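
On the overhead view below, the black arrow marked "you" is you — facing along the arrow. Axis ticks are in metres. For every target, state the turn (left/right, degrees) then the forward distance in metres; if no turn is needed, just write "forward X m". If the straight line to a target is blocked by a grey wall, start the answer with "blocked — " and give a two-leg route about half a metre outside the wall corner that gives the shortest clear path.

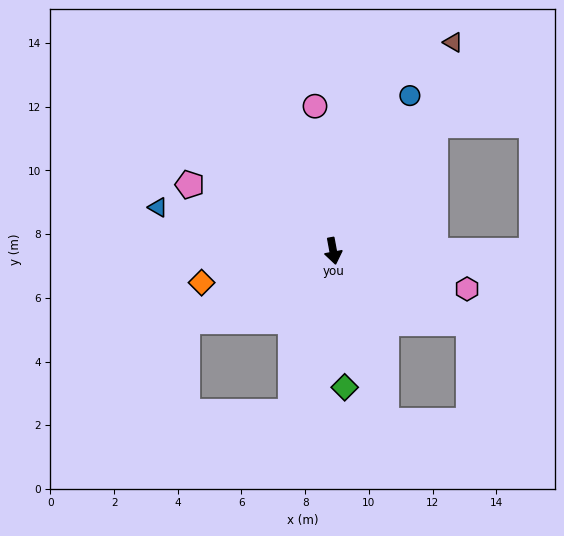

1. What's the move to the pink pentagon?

turn right 125°, forward 5.0 m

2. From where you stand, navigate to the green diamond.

turn right 6°, forward 4.3 m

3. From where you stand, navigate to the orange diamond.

turn right 87°, forward 4.2 m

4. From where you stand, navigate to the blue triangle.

turn right 114°, forward 5.7 m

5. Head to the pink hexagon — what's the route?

turn left 64°, forward 4.4 m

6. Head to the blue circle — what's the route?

turn left 143°, forward 5.4 m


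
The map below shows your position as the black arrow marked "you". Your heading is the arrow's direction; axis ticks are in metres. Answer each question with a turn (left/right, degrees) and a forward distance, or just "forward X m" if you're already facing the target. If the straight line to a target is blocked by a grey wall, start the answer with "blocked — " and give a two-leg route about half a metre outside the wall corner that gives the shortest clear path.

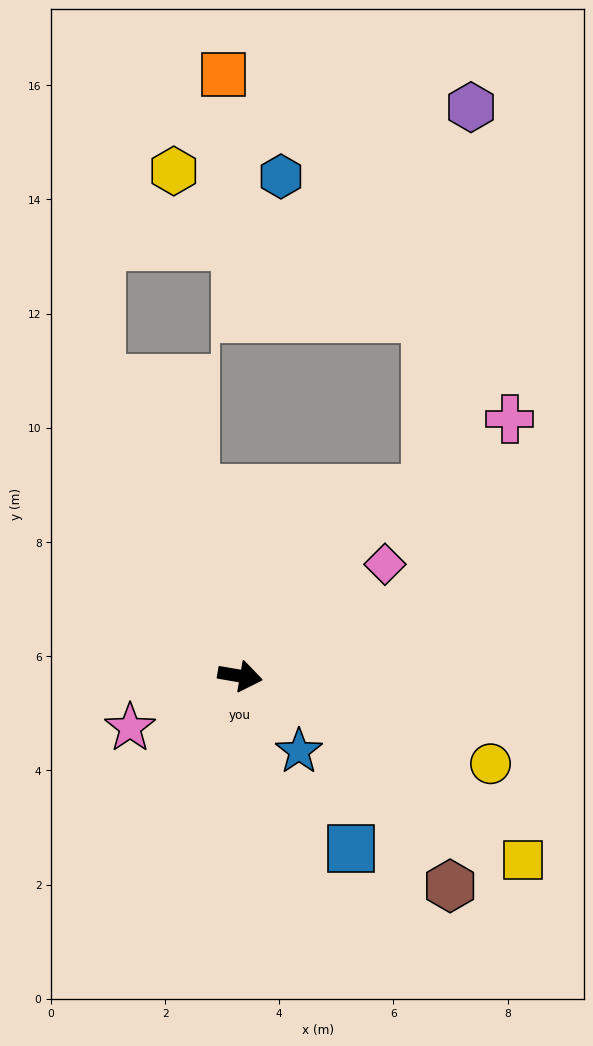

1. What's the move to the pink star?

turn right 145°, forward 2.1 m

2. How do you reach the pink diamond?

turn left 47°, forward 3.2 m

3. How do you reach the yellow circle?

turn right 10°, forward 4.6 m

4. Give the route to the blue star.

turn right 42°, forward 1.7 m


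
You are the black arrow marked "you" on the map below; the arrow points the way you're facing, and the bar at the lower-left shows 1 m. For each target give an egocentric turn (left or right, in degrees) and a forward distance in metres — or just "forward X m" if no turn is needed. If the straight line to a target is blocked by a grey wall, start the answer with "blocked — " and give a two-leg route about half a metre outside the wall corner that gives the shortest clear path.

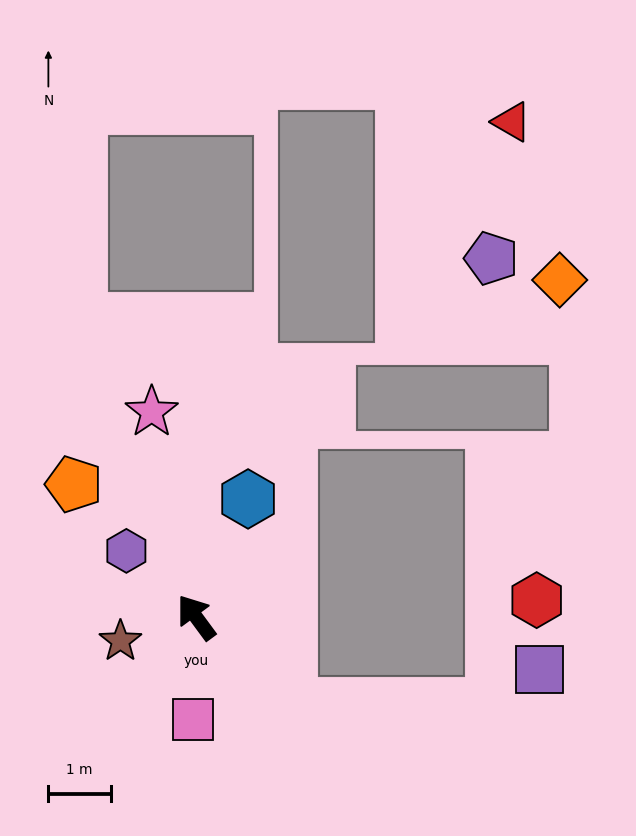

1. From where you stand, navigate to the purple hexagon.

turn left 10°, forward 1.5 m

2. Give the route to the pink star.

turn right 24°, forward 3.4 m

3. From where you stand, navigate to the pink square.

turn left 142°, forward 1.6 m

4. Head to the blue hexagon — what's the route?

turn right 60°, forward 2.1 m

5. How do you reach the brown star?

turn left 71°, forward 1.3 m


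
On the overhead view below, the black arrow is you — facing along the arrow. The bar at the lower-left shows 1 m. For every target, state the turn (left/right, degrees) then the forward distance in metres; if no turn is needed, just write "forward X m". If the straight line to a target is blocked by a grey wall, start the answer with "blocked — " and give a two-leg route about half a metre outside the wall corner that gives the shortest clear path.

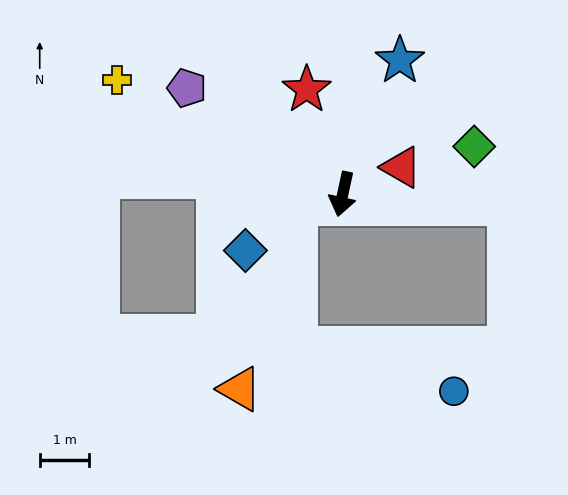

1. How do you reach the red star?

turn right 149°, forward 2.2 m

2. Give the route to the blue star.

turn left 169°, forward 2.9 m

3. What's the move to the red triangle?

turn left 127°, forward 1.3 m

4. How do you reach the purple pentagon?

turn right 112°, forward 3.8 m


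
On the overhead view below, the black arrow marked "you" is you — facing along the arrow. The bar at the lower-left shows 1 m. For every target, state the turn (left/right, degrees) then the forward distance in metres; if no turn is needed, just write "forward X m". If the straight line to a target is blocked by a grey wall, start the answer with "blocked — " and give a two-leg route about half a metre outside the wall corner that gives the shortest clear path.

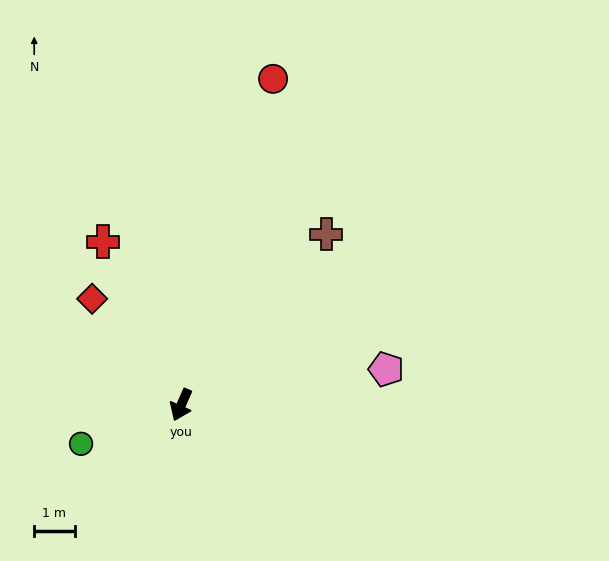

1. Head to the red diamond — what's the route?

turn right 116°, forward 3.4 m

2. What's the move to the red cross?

turn right 131°, forward 4.5 m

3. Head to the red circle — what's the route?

turn right 172°, forward 8.4 m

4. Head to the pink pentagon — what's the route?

turn left 123°, forward 5.2 m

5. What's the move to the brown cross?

turn left 163°, forward 5.6 m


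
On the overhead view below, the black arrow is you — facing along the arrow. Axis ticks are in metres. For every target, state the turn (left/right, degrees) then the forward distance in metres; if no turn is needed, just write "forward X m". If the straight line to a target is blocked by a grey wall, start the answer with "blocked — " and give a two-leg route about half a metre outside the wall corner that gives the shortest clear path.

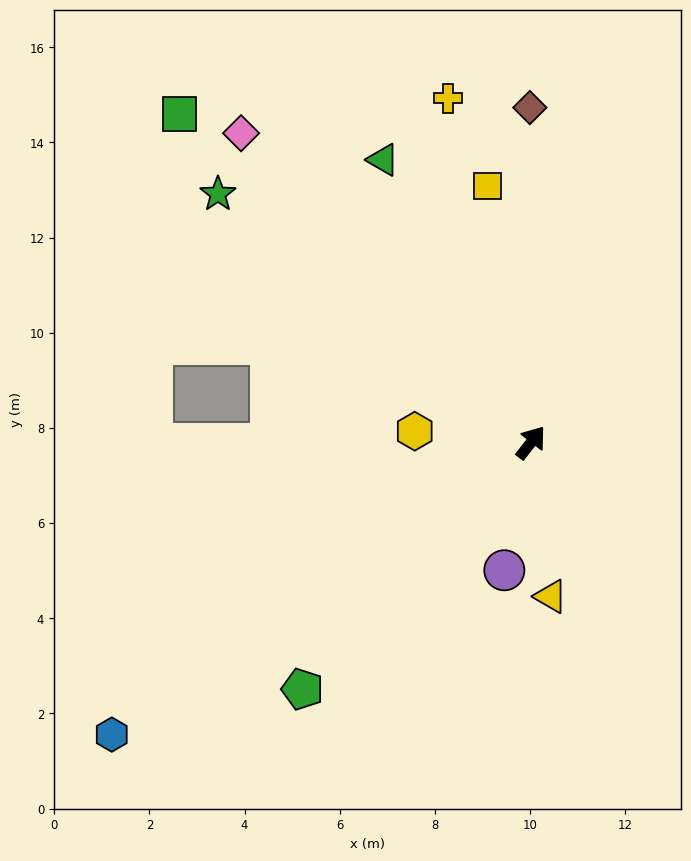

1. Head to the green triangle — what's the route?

turn left 65°, forward 6.7 m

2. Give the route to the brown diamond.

turn left 38°, forward 7.0 m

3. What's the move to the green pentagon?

turn left 175°, forward 7.1 m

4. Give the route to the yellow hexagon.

turn left 122°, forward 2.5 m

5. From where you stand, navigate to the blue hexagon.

turn left 163°, forward 10.7 m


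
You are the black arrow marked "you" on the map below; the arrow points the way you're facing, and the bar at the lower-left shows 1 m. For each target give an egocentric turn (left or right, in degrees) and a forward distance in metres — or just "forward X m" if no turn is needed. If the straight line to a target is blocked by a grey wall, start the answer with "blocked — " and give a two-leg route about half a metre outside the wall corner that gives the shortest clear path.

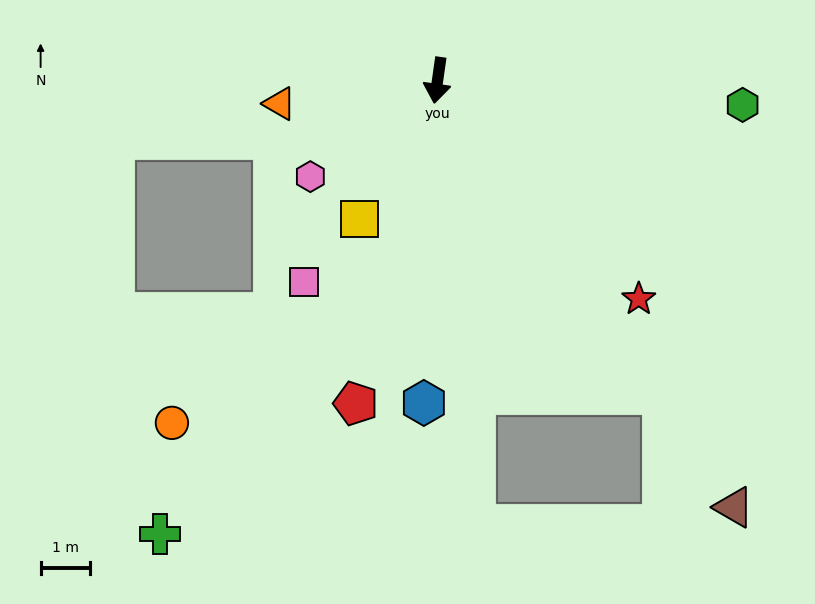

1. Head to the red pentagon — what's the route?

turn right 6°, forward 6.8 m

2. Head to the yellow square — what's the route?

turn right 21°, forward 3.2 m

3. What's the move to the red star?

turn left 51°, forward 6.1 m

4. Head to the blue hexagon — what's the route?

turn left 6°, forward 6.6 m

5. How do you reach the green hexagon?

turn left 94°, forward 6.2 m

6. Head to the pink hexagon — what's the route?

turn right 45°, forward 3.3 m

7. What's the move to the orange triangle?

turn right 74°, forward 3.3 m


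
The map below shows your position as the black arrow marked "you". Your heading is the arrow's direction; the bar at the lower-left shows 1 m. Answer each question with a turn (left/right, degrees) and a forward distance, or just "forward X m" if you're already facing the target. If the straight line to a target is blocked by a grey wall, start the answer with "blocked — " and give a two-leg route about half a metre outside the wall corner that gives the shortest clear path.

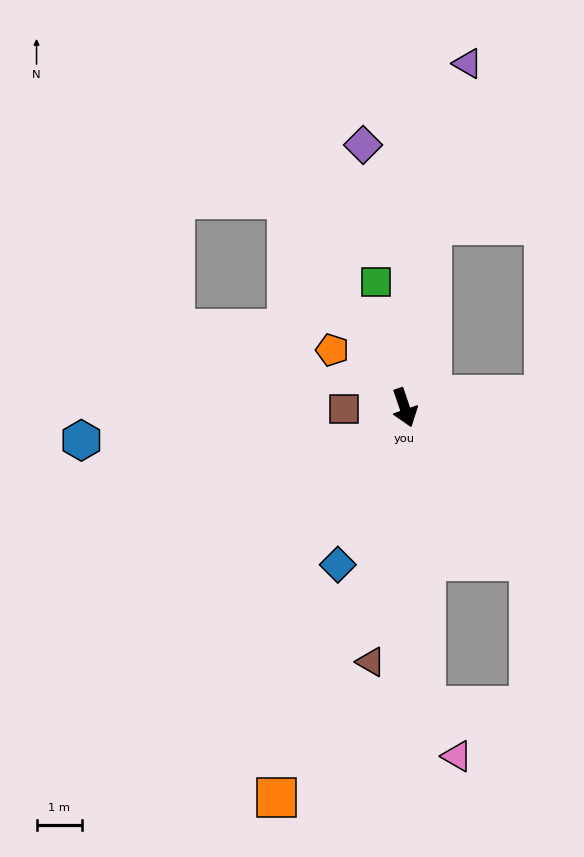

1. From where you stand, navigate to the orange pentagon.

turn right 147°, forward 2.0 m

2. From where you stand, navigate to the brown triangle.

turn right 26°, forward 5.6 m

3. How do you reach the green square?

turn left 174°, forward 2.8 m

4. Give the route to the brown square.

turn right 107°, forward 1.3 m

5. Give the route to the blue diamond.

turn right 42°, forward 3.7 m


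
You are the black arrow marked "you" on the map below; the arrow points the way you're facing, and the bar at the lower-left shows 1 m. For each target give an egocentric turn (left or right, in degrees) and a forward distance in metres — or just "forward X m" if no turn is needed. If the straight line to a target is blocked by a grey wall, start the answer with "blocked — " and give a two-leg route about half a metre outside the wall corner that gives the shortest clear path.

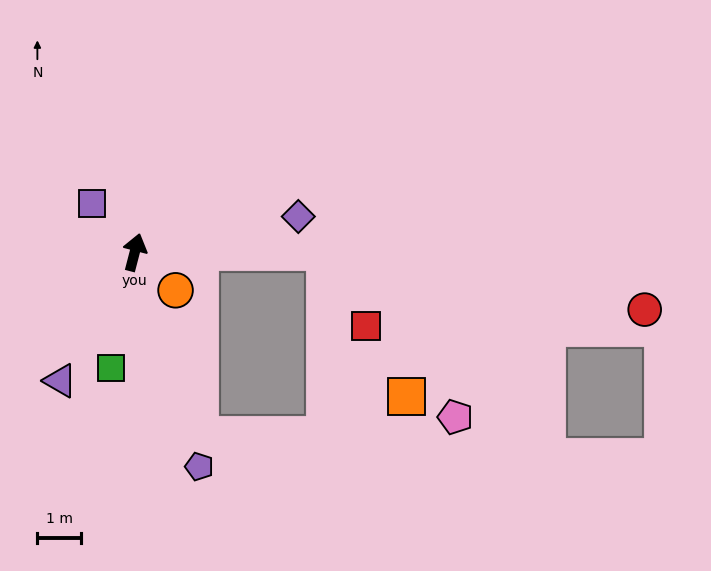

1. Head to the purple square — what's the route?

turn left 56°, forward 1.5 m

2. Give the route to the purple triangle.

turn left 164°, forward 3.4 m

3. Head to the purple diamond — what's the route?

turn right 63°, forward 3.8 m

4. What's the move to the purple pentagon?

turn right 149°, forward 5.1 m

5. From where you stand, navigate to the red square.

blocked — turn right 76°, forward 4.4 m, then turn right 60°, forward 1.9 m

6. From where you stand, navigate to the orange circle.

turn right 118°, forward 1.3 m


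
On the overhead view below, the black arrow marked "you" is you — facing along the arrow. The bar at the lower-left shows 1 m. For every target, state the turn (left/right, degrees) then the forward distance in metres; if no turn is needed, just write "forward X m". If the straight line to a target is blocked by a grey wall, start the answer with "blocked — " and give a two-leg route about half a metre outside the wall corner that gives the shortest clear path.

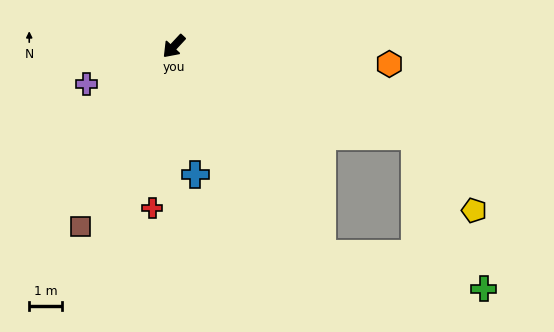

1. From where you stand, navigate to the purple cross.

turn right 24°, forward 2.9 m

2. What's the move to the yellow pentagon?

blocked — turn left 112°, forward 7.9 m, then turn right 30°, forward 2.9 m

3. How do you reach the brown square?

turn left 16°, forward 6.2 m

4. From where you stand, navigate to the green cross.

blocked — turn left 79°, forward 7.9 m, then turn left 41°, forward 5.1 m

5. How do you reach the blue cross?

turn left 52°, forward 4.0 m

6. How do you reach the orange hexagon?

turn left 128°, forward 6.7 m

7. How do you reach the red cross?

turn left 35°, forward 5.0 m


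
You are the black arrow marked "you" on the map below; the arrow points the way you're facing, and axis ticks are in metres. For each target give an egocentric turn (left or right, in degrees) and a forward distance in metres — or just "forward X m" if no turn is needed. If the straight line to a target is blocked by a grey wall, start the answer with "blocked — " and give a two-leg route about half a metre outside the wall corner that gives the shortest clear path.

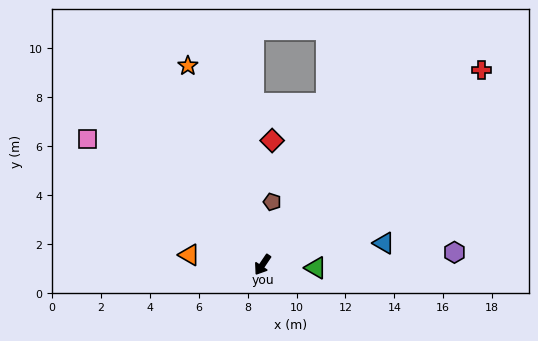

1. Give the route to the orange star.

turn right 125°, forward 8.7 m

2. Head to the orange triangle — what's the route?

turn right 64°, forward 3.0 m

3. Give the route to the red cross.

turn left 166°, forward 12.0 m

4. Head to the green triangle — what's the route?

turn left 121°, forward 2.2 m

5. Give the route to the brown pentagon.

turn right 155°, forward 2.6 m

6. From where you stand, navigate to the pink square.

turn right 92°, forward 8.8 m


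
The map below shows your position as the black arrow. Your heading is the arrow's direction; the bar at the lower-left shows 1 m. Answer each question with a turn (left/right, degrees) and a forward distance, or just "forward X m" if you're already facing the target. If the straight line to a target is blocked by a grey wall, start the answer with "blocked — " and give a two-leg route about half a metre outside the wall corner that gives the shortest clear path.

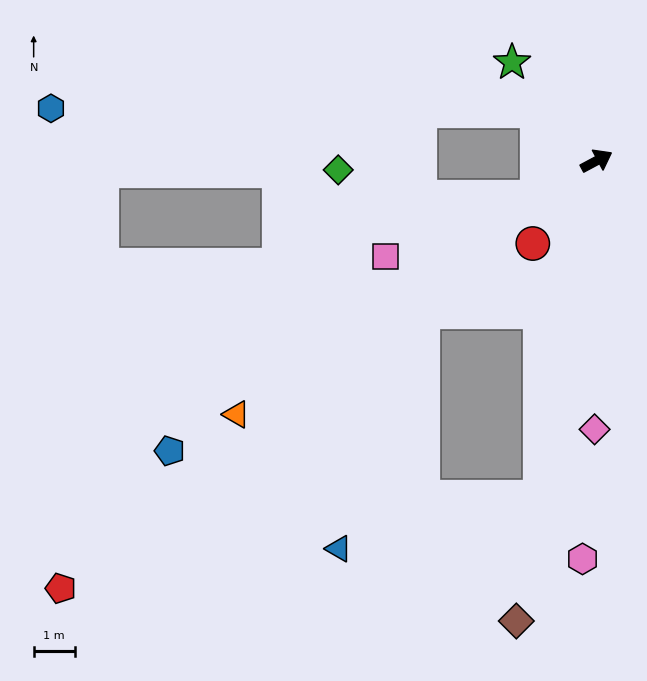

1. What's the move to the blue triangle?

blocked — turn right 128°, forward 8.3 m, then turn right 66°, forward 5.1 m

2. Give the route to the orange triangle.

turn right 173°, forward 10.7 m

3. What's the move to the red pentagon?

turn right 170°, forward 16.7 m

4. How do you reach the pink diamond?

turn right 119°, forward 6.5 m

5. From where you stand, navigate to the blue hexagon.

blocked — turn left 111°, forward 1.9 m, then turn left 41°, forward 11.9 m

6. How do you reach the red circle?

turn right 156°, forward 2.5 m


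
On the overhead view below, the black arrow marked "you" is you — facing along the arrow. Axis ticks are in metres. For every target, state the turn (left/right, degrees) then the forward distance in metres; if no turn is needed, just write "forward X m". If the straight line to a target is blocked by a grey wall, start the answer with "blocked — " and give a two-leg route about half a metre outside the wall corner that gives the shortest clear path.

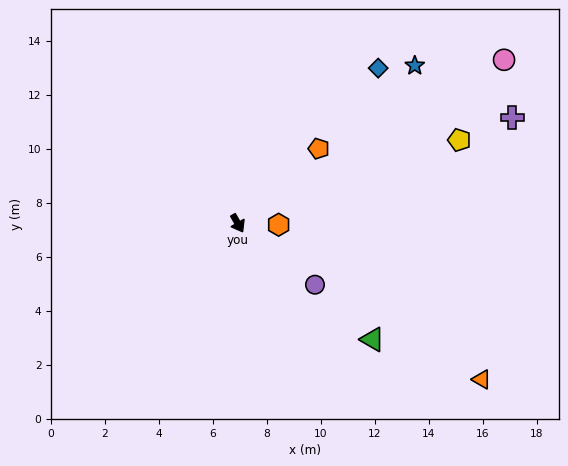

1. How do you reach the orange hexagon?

turn left 58°, forward 1.5 m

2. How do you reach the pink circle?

turn left 92°, forward 11.6 m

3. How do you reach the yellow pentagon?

turn left 81°, forward 8.8 m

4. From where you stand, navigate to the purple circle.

turn left 22°, forward 3.7 m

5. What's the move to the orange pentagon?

turn left 103°, forward 4.1 m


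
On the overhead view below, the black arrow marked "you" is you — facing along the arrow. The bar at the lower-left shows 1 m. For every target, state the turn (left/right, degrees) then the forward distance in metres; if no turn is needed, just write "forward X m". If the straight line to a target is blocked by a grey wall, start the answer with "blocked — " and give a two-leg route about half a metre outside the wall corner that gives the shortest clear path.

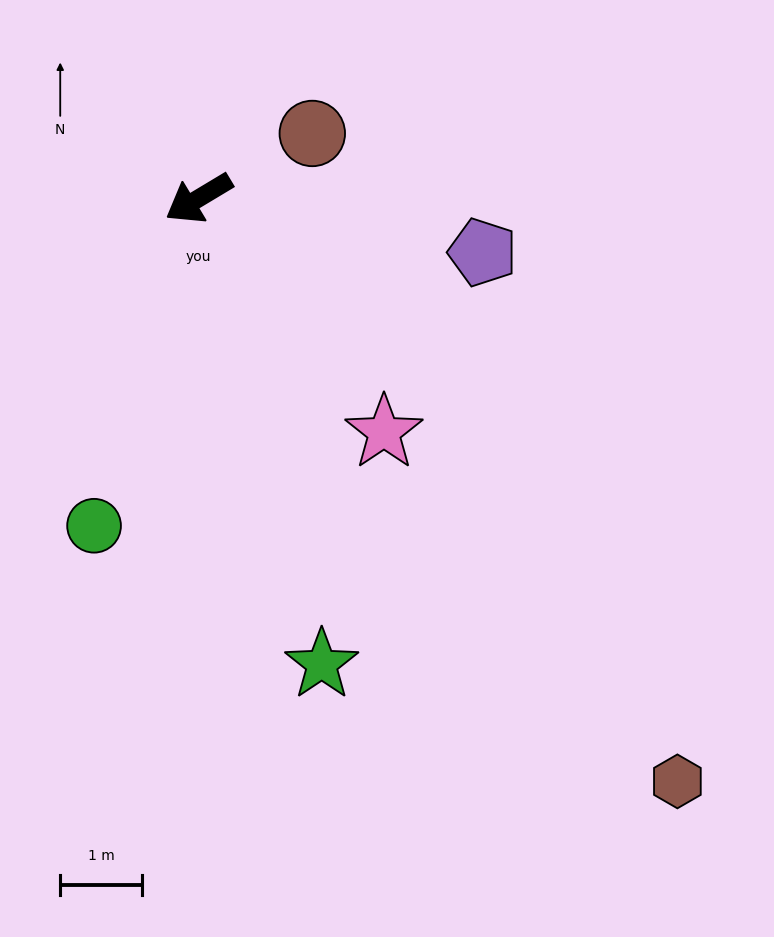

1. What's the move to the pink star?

turn left 97°, forward 3.6 m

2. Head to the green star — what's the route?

turn left 74°, forward 5.9 m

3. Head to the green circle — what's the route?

turn left 41°, forward 4.2 m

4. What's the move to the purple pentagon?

turn left 138°, forward 3.5 m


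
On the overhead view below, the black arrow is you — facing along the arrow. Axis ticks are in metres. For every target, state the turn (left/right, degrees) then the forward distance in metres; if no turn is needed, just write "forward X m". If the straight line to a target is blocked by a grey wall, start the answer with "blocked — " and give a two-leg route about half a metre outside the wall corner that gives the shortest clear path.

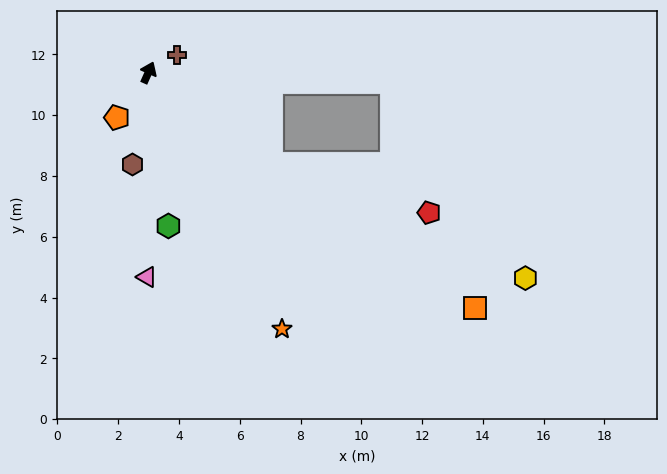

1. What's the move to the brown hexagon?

turn right 166°, forward 3.1 m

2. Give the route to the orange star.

turn right 129°, forward 9.5 m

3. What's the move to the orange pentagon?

turn left 169°, forward 1.8 m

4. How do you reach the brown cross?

turn right 34°, forward 1.1 m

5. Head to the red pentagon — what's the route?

blocked — turn right 103°, forward 5.0 m, then turn left 20°, forward 5.4 m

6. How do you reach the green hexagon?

turn right 149°, forward 5.1 m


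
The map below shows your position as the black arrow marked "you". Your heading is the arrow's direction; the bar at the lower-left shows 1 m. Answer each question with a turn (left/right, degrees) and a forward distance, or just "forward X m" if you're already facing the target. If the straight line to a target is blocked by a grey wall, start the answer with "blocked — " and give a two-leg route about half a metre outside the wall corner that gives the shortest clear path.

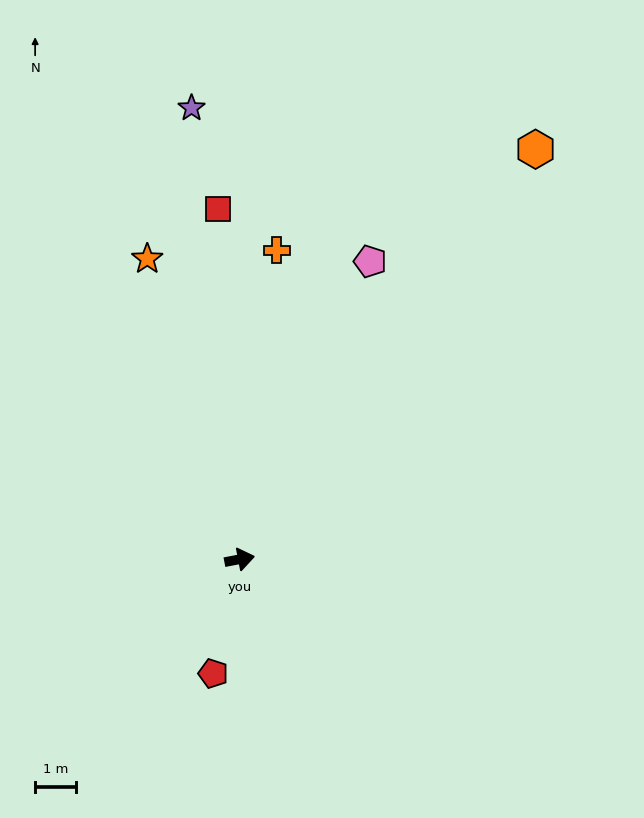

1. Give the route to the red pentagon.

turn right 114°, forward 2.9 m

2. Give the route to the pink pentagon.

turn left 56°, forward 7.9 m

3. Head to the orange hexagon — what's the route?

turn left 43°, forward 12.3 m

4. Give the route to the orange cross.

turn left 72°, forward 7.6 m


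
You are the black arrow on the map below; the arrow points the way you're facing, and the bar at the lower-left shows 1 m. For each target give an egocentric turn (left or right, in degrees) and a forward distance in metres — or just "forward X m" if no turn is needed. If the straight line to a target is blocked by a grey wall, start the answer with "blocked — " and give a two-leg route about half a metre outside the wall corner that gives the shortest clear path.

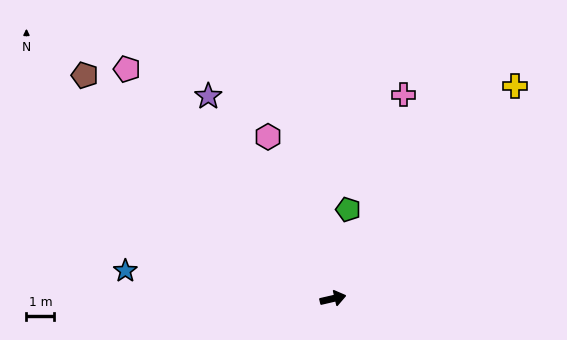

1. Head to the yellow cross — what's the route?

turn left 36°, forward 10.1 m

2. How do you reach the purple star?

turn left 109°, forward 8.5 m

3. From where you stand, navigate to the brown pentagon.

turn left 125°, forward 12.0 m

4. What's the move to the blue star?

turn left 159°, forward 7.5 m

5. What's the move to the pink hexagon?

turn left 99°, forward 6.3 m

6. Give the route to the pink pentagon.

turn left 119°, forward 11.1 m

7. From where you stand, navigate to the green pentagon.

turn left 67°, forward 3.2 m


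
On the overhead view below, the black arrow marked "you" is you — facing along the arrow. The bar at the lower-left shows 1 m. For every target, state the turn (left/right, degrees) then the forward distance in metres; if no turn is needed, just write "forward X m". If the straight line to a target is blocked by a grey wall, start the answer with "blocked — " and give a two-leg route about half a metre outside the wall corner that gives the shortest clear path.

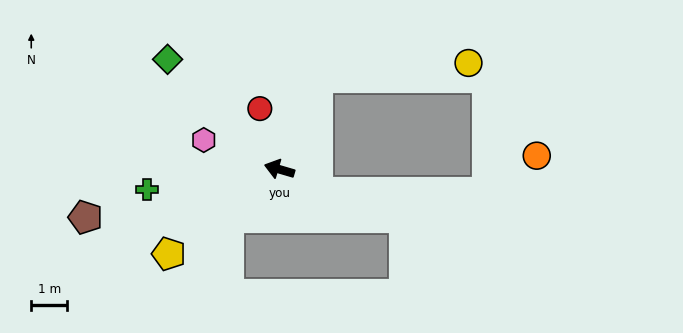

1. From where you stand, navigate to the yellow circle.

blocked — turn right 97°, forward 2.7 m, then turn right 61°, forward 4.2 m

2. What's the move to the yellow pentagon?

turn left 54°, forward 3.9 m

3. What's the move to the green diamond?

turn right 28°, forward 4.4 m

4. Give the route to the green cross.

turn left 25°, forward 3.7 m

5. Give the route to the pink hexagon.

turn right 5°, forward 2.3 m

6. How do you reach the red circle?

turn right 56°, forward 1.8 m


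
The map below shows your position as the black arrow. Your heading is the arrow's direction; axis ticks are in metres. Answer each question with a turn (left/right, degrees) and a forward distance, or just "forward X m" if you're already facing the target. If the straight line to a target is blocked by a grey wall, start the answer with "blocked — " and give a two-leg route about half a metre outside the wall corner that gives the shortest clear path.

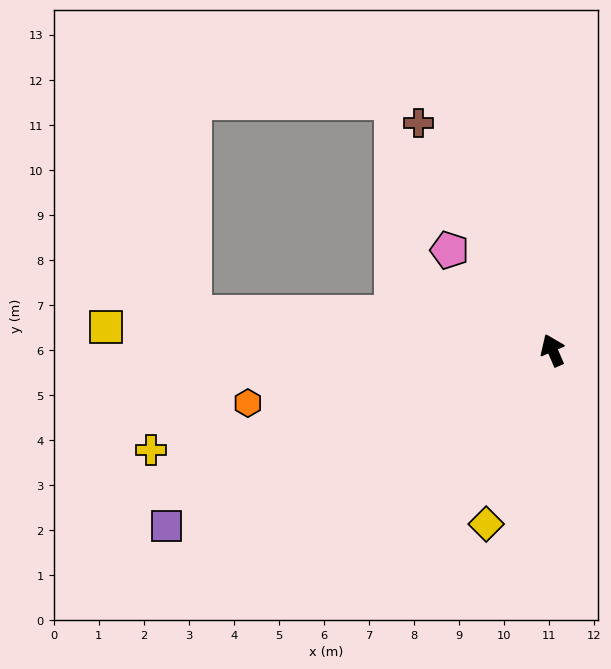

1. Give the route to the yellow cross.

turn left 81°, forward 9.2 m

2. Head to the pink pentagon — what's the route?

turn left 23°, forward 3.2 m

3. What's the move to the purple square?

turn left 91°, forward 9.4 m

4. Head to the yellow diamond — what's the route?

turn left 136°, forward 4.1 m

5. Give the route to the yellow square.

turn left 64°, forward 9.9 m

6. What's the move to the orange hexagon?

turn left 77°, forward 6.9 m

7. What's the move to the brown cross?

turn left 7°, forward 5.9 m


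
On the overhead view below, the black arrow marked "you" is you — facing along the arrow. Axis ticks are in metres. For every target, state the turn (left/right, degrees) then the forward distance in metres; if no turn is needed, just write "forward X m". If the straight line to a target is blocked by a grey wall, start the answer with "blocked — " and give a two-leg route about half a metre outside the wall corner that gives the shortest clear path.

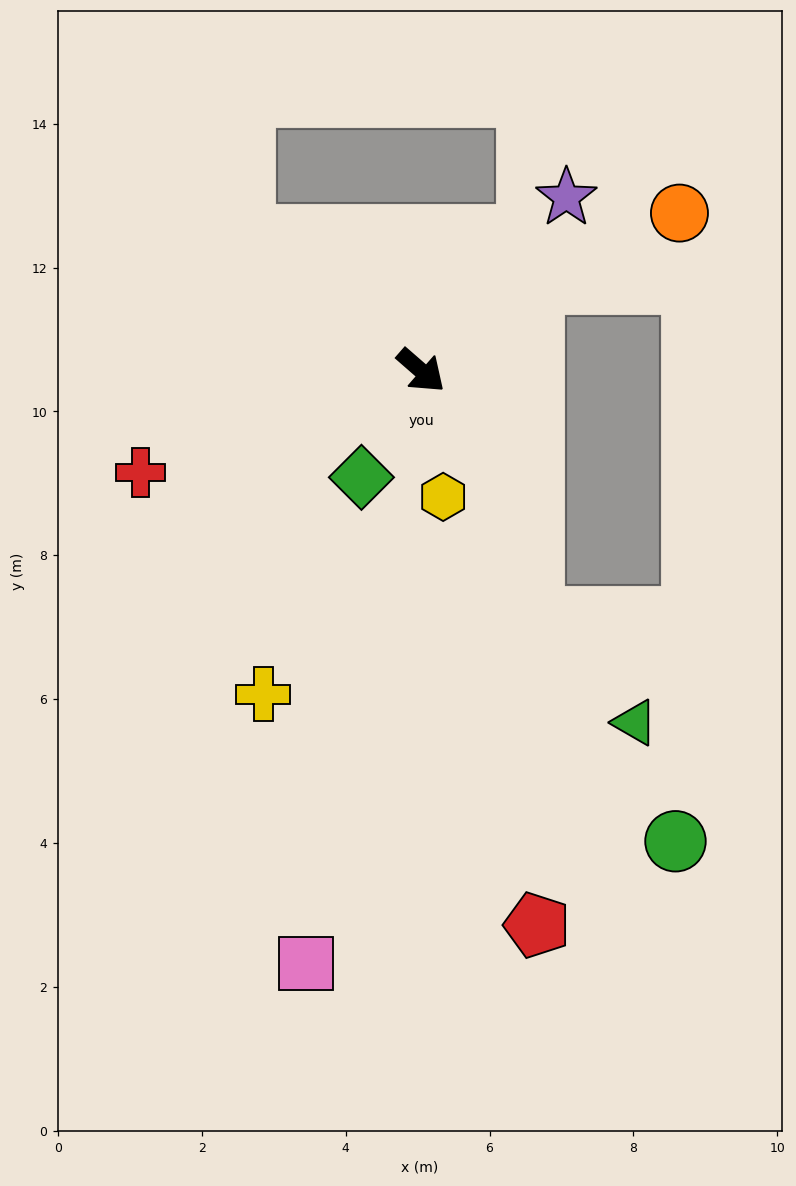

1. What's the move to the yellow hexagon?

turn right 39°, forward 1.8 m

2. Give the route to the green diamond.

turn right 78°, forward 1.7 m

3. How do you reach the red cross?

turn right 119°, forward 4.1 m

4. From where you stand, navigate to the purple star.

turn left 91°, forward 3.1 m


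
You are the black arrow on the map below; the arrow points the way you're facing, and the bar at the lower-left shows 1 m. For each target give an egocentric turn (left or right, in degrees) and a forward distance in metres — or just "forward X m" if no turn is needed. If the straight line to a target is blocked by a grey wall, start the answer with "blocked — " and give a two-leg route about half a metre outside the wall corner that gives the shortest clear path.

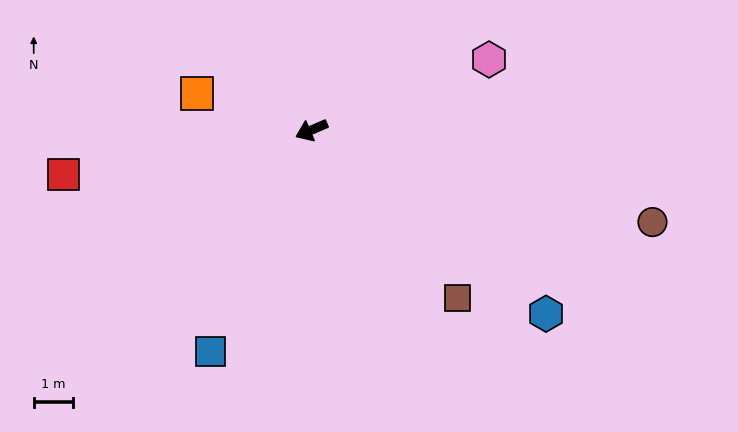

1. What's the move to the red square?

turn right 13°, forward 6.4 m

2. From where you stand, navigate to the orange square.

turn right 41°, forward 3.1 m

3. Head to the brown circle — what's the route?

turn left 142°, forward 9.0 m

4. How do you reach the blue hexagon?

turn left 119°, forward 7.6 m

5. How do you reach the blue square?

turn left 42°, forward 6.2 m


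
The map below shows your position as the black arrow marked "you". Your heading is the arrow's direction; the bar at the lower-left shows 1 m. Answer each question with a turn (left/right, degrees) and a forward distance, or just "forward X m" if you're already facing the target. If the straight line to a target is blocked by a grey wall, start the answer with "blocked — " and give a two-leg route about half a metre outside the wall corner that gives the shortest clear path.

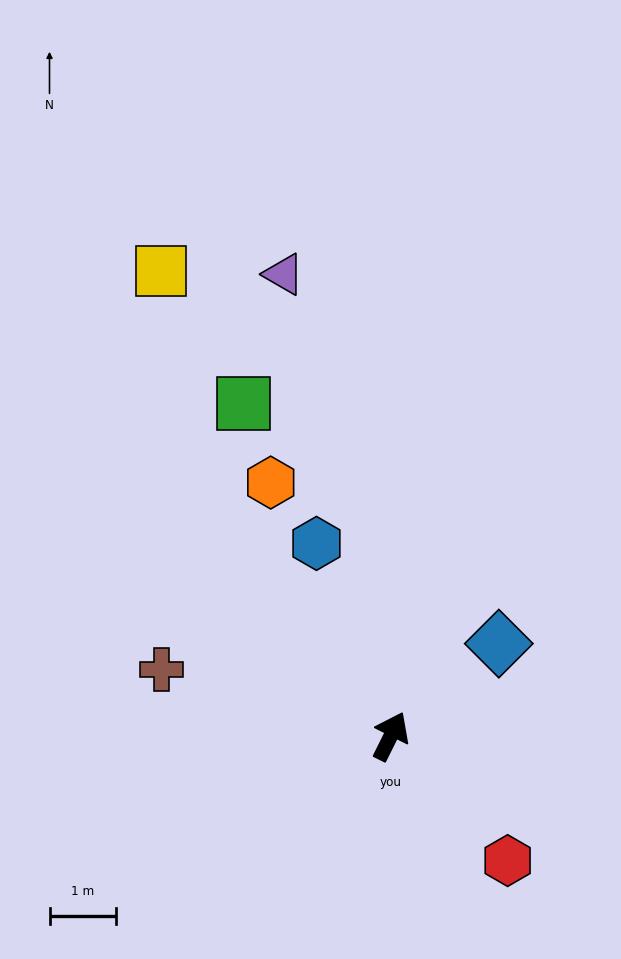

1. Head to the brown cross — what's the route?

turn left 100°, forward 3.6 m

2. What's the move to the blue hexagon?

turn left 48°, forward 3.1 m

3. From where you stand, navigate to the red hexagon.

turn right 110°, forward 2.6 m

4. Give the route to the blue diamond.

turn right 23°, forward 2.1 m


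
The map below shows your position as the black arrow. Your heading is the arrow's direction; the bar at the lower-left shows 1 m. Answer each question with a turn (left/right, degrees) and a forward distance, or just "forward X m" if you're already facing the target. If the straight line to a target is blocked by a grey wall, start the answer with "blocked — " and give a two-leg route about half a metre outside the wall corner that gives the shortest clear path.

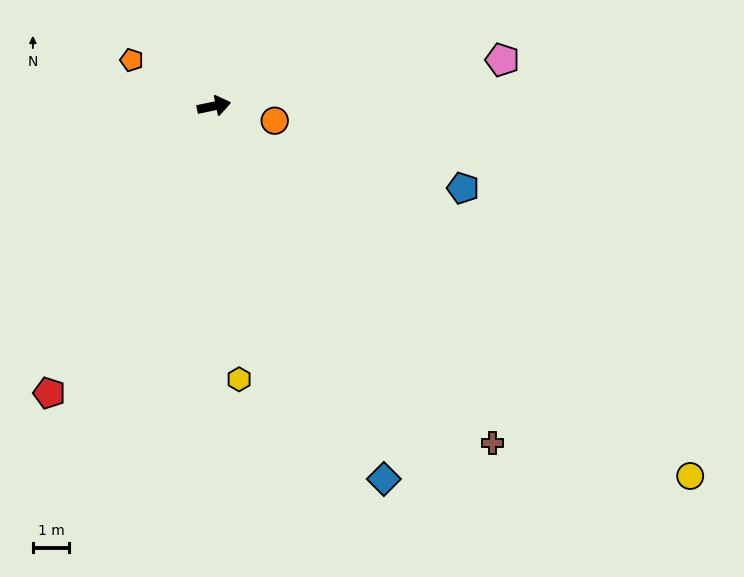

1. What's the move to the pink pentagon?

turn right 3°, forward 8.0 m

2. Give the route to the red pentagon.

turn right 132°, forward 9.1 m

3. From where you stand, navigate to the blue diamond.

turn right 77°, forward 11.3 m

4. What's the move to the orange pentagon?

turn left 139°, forward 2.6 m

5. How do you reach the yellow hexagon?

turn right 97°, forward 7.6 m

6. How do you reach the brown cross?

turn right 62°, forward 12.0 m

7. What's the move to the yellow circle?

turn right 50°, forward 16.6 m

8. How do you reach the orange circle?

turn right 25°, forward 1.7 m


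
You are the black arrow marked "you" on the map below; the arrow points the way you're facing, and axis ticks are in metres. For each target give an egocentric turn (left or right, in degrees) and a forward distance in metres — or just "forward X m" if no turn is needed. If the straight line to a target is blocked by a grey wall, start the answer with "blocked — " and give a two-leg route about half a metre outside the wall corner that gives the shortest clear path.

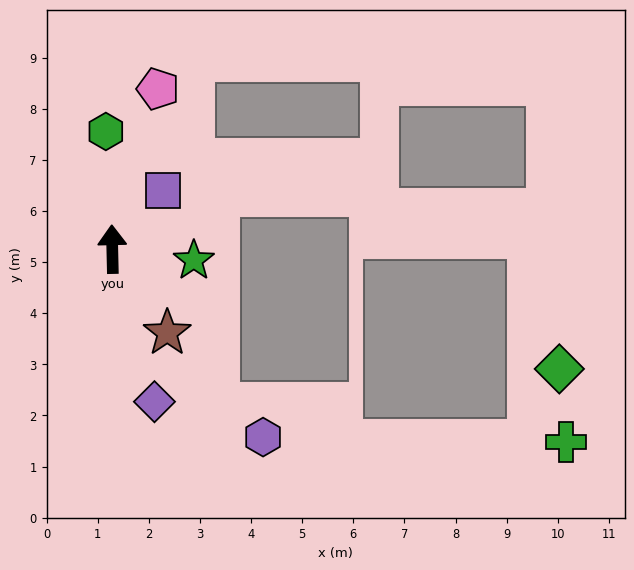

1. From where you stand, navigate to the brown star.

turn right 148°, forward 2.0 m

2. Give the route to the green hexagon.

forward 2.3 m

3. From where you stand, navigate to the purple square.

turn right 42°, forward 1.5 m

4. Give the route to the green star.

turn right 99°, forward 1.6 m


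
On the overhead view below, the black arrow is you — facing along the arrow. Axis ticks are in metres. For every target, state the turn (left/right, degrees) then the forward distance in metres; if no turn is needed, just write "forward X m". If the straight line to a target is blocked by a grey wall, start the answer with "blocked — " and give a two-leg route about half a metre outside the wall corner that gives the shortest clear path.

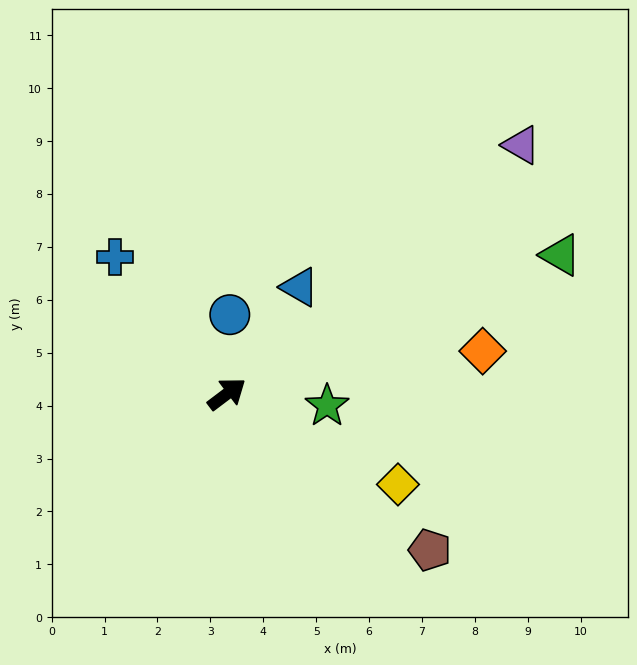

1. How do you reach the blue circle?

turn left 51°, forward 1.5 m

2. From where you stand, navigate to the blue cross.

turn left 92°, forward 3.3 m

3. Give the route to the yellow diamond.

turn right 65°, forward 3.7 m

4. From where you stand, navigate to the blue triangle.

turn left 19°, forward 2.4 m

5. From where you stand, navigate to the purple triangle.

turn left 3°, forward 7.3 m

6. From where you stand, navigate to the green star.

turn right 44°, forward 1.9 m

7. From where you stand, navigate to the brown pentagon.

turn right 75°, forward 4.8 m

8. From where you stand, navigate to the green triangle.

turn right 14°, forward 6.8 m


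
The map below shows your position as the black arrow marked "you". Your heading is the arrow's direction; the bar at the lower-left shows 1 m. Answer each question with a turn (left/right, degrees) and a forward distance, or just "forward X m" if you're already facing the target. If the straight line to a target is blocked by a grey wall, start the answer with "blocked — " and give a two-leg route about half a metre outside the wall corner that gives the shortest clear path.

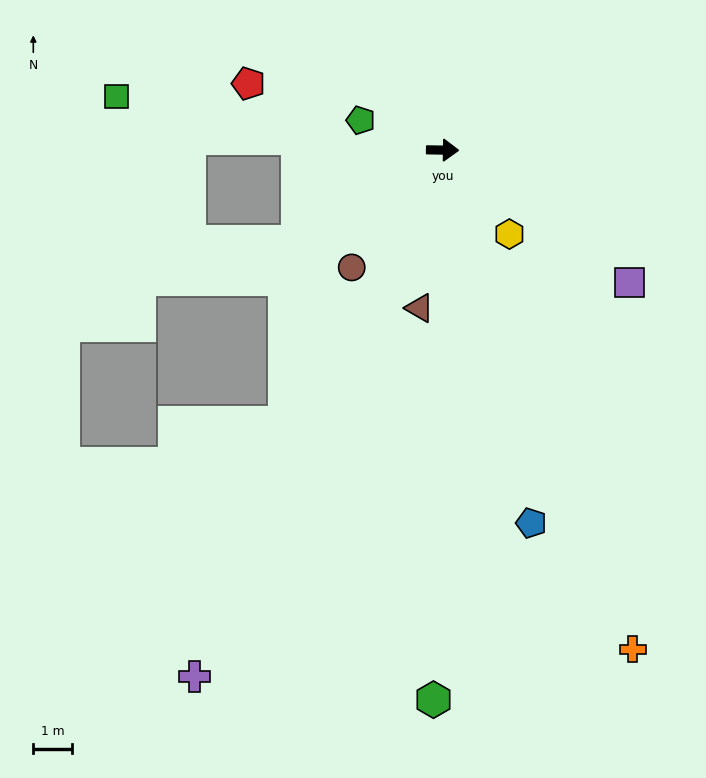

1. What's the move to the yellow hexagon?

turn right 51°, forward 2.7 m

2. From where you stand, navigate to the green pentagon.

turn left 161°, forward 2.2 m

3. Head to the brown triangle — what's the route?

turn right 97°, forward 4.1 m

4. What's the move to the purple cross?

turn right 114°, forward 14.9 m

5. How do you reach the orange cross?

turn right 68°, forward 13.6 m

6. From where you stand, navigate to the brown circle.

turn right 127°, forward 3.8 m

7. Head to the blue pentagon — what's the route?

turn right 76°, forward 9.8 m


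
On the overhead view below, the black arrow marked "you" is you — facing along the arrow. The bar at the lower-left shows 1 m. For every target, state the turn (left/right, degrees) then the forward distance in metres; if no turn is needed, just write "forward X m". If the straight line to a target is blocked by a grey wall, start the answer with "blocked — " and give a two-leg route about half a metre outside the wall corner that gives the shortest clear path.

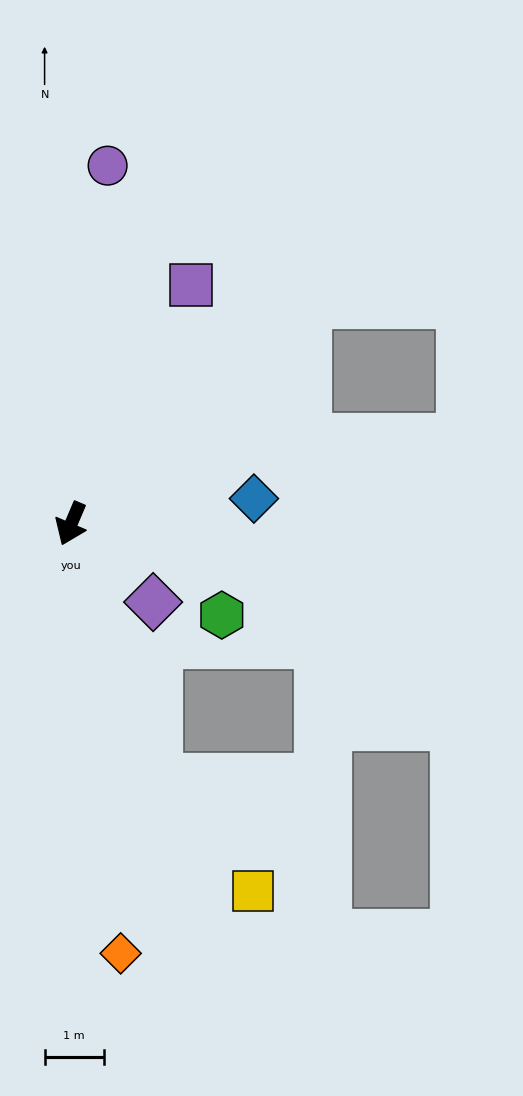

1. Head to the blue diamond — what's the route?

turn left 121°, forward 3.1 m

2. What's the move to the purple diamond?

turn left 69°, forward 1.9 m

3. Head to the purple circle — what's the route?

turn right 163°, forward 6.1 m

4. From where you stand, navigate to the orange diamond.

turn left 30°, forward 7.3 m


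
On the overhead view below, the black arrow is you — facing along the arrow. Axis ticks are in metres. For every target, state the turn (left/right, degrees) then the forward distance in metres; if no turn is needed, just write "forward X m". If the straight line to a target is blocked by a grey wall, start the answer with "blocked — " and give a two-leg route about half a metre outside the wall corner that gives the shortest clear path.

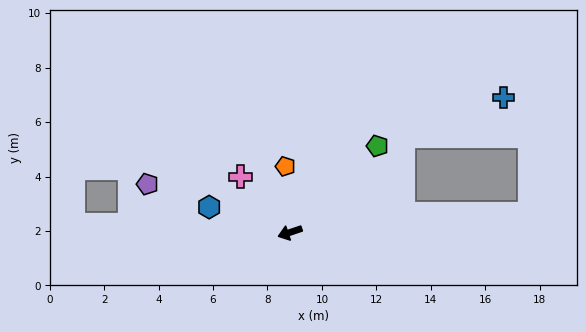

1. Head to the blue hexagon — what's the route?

turn right 36°, forward 3.1 m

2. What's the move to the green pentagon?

turn right 154°, forward 4.5 m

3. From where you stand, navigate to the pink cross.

turn right 67°, forward 2.7 m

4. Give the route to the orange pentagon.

turn right 105°, forward 2.4 m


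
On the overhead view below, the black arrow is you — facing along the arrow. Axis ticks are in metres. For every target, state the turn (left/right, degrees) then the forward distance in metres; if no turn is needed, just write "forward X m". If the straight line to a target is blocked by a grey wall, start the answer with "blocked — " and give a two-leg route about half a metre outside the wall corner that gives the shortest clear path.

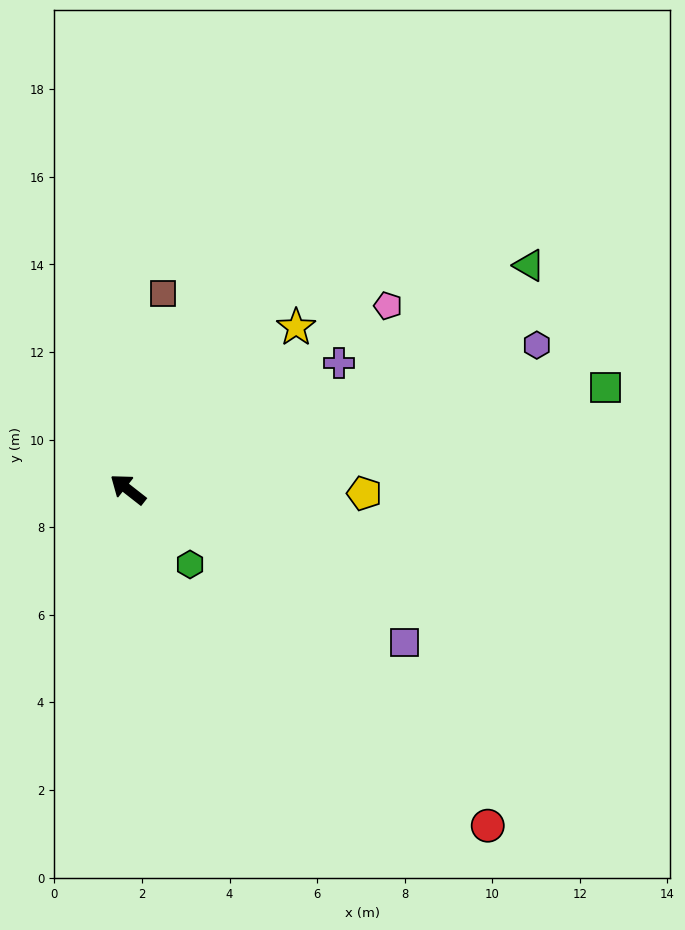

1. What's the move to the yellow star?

turn right 98°, forward 5.3 m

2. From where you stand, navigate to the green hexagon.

turn left 168°, forward 2.2 m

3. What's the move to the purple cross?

turn right 111°, forward 5.6 m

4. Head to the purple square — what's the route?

turn right 171°, forward 7.2 m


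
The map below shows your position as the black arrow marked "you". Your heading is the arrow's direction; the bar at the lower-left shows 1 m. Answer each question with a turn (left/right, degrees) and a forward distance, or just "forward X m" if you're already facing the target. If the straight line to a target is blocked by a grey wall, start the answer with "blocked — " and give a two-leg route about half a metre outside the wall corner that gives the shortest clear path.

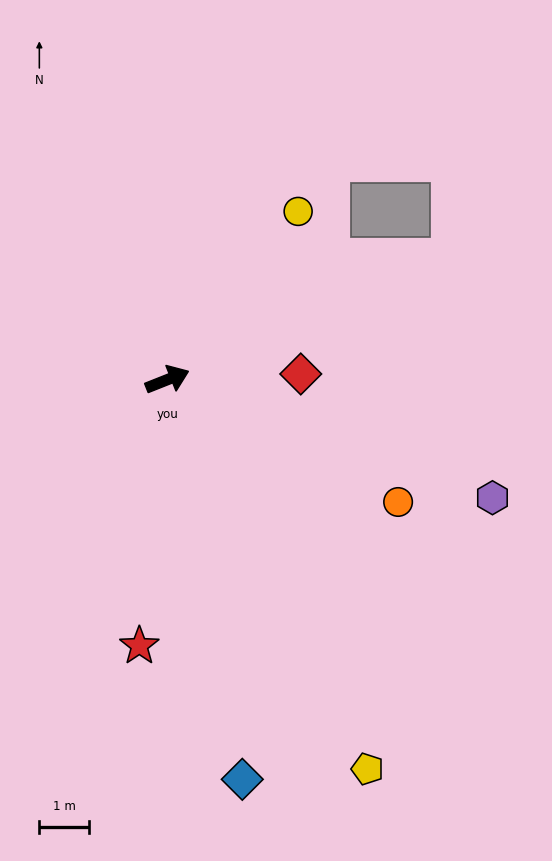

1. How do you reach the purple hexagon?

turn right 42°, forward 7.0 m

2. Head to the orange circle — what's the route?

turn right 50°, forward 5.3 m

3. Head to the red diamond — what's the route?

turn right 19°, forward 2.7 m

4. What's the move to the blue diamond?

turn right 101°, forward 8.2 m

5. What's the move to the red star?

turn right 118°, forward 5.4 m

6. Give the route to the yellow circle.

turn left 30°, forward 4.3 m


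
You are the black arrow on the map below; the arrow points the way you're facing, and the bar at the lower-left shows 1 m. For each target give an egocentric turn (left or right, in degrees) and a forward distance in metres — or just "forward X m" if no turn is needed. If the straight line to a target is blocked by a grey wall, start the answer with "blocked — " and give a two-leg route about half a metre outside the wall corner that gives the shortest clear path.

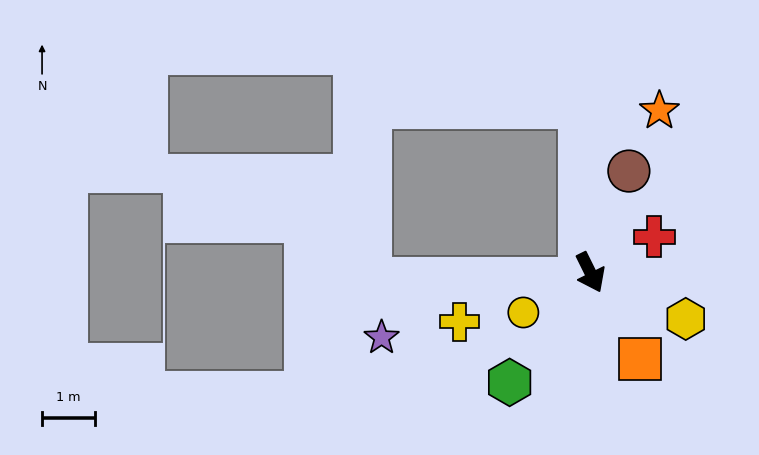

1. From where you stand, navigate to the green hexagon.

turn right 63°, forward 2.6 m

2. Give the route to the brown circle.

turn left 133°, forward 2.0 m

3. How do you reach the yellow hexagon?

turn left 38°, forward 2.0 m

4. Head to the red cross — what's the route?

turn left 93°, forward 1.4 m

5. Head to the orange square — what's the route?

turn left 4°, forward 1.9 m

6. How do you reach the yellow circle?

turn right 86°, forward 1.5 m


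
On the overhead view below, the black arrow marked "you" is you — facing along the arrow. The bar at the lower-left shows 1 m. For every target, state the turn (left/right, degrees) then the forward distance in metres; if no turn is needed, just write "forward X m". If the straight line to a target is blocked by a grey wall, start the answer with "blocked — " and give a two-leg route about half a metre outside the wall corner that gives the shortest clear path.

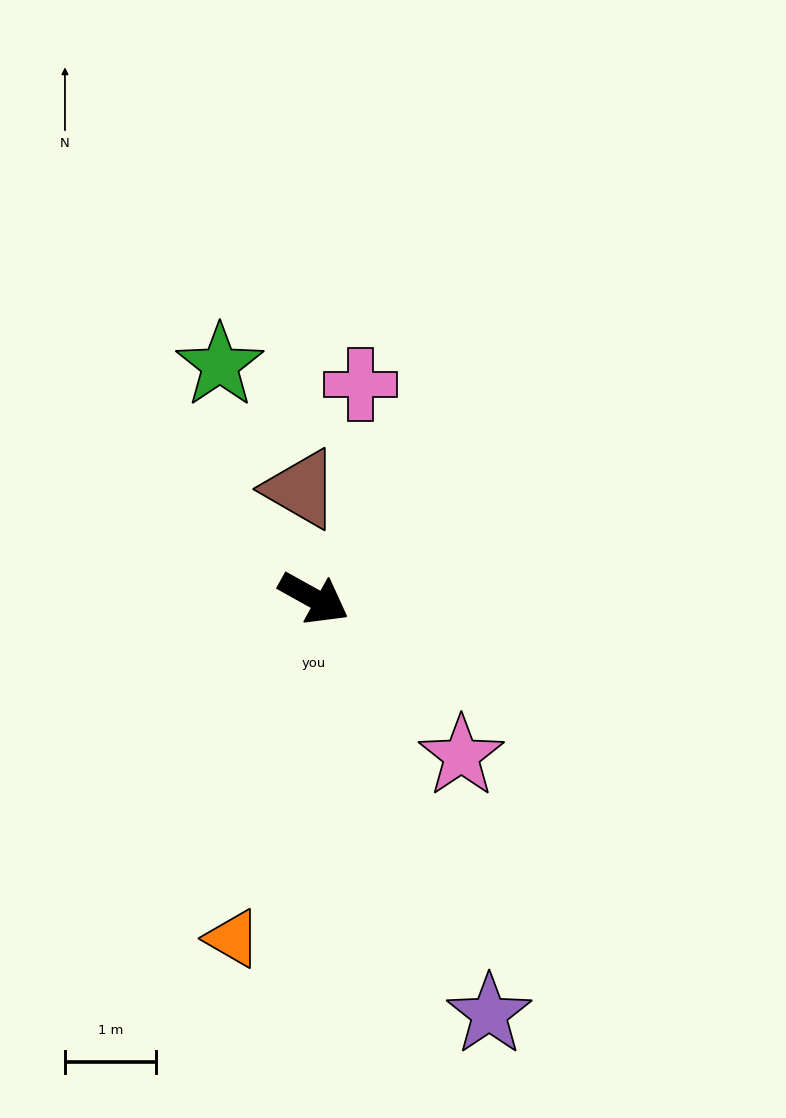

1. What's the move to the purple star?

turn right 38°, forward 5.0 m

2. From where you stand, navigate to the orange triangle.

turn right 74°, forward 3.8 m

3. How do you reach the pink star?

turn right 18°, forward 2.4 m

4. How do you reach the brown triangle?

turn left 126°, forward 1.2 m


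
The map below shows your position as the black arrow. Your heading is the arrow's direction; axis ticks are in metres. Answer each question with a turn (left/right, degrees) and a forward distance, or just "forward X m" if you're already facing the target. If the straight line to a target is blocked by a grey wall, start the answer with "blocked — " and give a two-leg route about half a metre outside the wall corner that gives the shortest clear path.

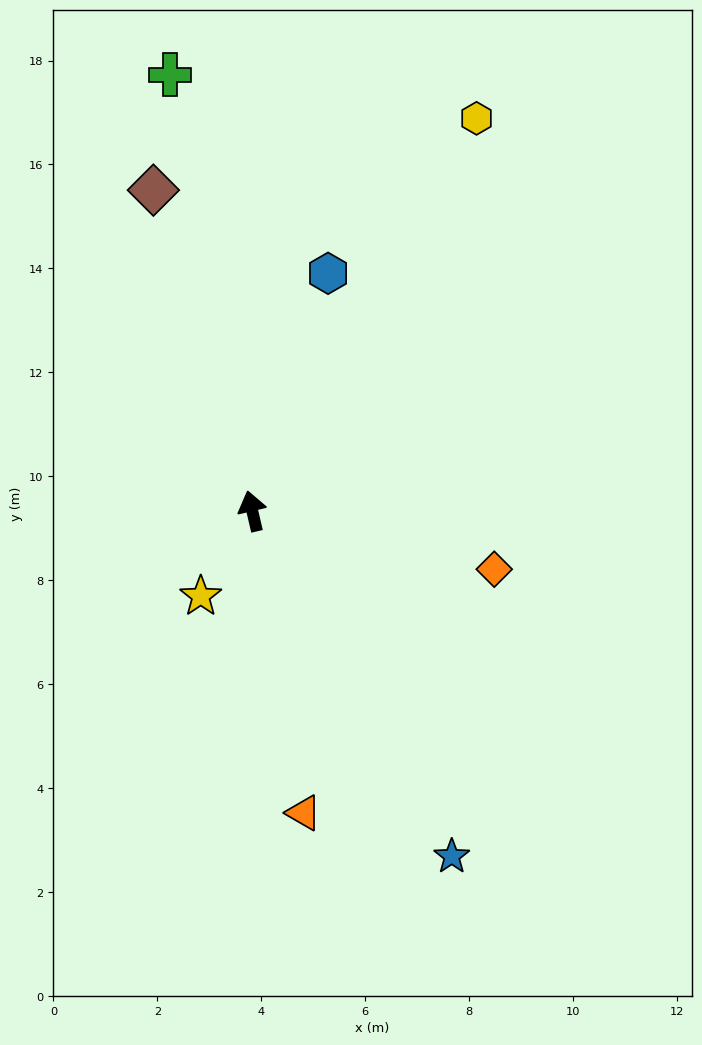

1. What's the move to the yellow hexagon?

turn right 43°, forward 8.7 m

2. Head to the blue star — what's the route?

turn right 163°, forward 7.7 m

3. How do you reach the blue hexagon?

turn right 31°, forward 4.8 m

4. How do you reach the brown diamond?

turn left 4°, forward 6.5 m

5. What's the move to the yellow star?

turn left 136°, forward 1.9 m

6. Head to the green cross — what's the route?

turn right 2°, forward 8.5 m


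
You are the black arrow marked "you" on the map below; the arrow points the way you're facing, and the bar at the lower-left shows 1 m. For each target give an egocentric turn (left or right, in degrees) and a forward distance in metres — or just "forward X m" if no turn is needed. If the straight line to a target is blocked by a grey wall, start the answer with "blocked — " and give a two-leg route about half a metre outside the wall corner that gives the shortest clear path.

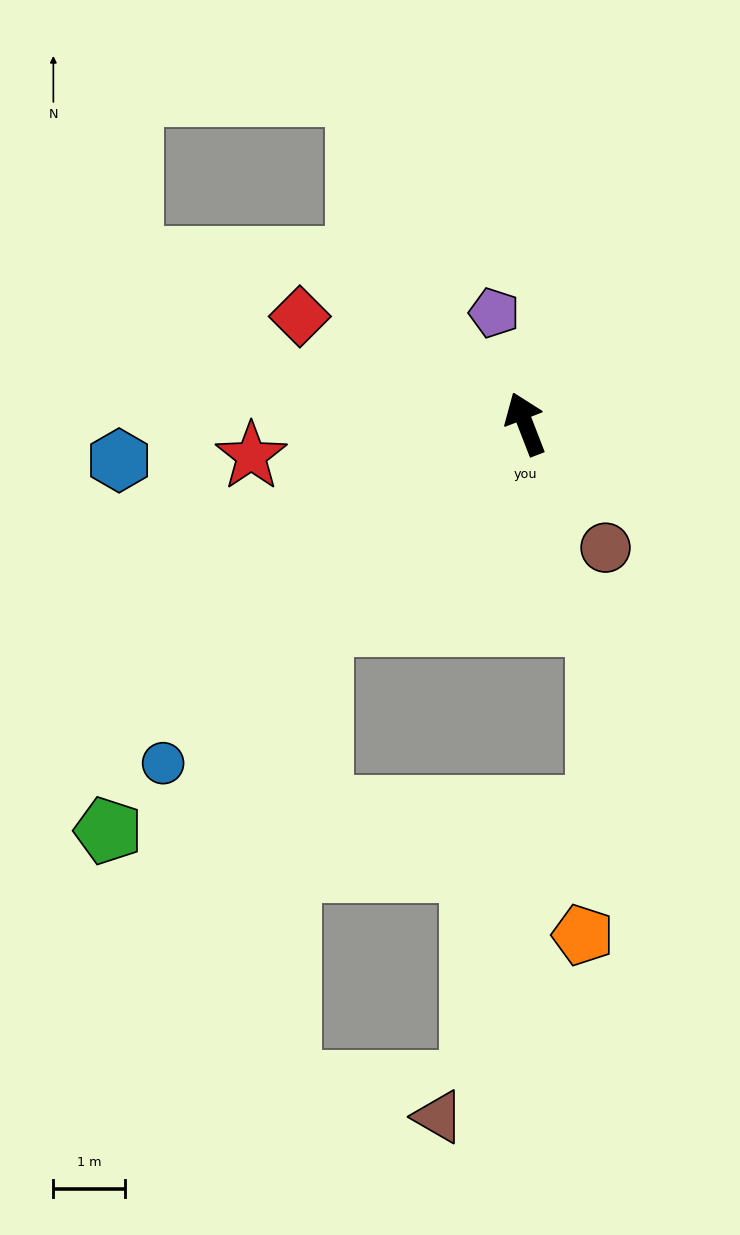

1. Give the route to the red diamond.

turn left 43°, forward 3.5 m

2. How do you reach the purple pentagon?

turn right 5°, forward 1.6 m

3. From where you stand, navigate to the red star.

turn left 76°, forward 3.8 m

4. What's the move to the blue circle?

turn left 112°, forward 6.9 m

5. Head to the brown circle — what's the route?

turn right 168°, forward 2.1 m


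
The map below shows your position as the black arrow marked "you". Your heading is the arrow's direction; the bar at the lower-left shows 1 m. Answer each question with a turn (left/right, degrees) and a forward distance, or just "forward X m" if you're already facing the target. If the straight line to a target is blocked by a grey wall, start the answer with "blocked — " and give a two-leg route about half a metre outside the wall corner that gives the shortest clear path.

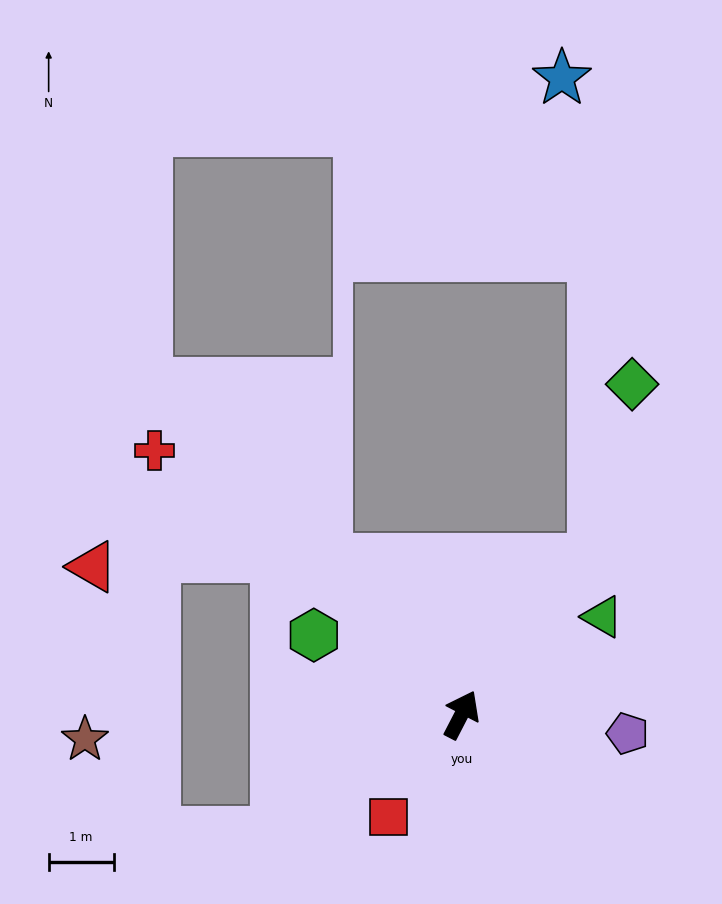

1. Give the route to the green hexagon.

turn left 89°, forward 2.6 m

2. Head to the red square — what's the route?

turn left 172°, forward 1.9 m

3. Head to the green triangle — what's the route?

turn right 28°, forward 2.6 m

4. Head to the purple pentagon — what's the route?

turn right 69°, forward 2.6 m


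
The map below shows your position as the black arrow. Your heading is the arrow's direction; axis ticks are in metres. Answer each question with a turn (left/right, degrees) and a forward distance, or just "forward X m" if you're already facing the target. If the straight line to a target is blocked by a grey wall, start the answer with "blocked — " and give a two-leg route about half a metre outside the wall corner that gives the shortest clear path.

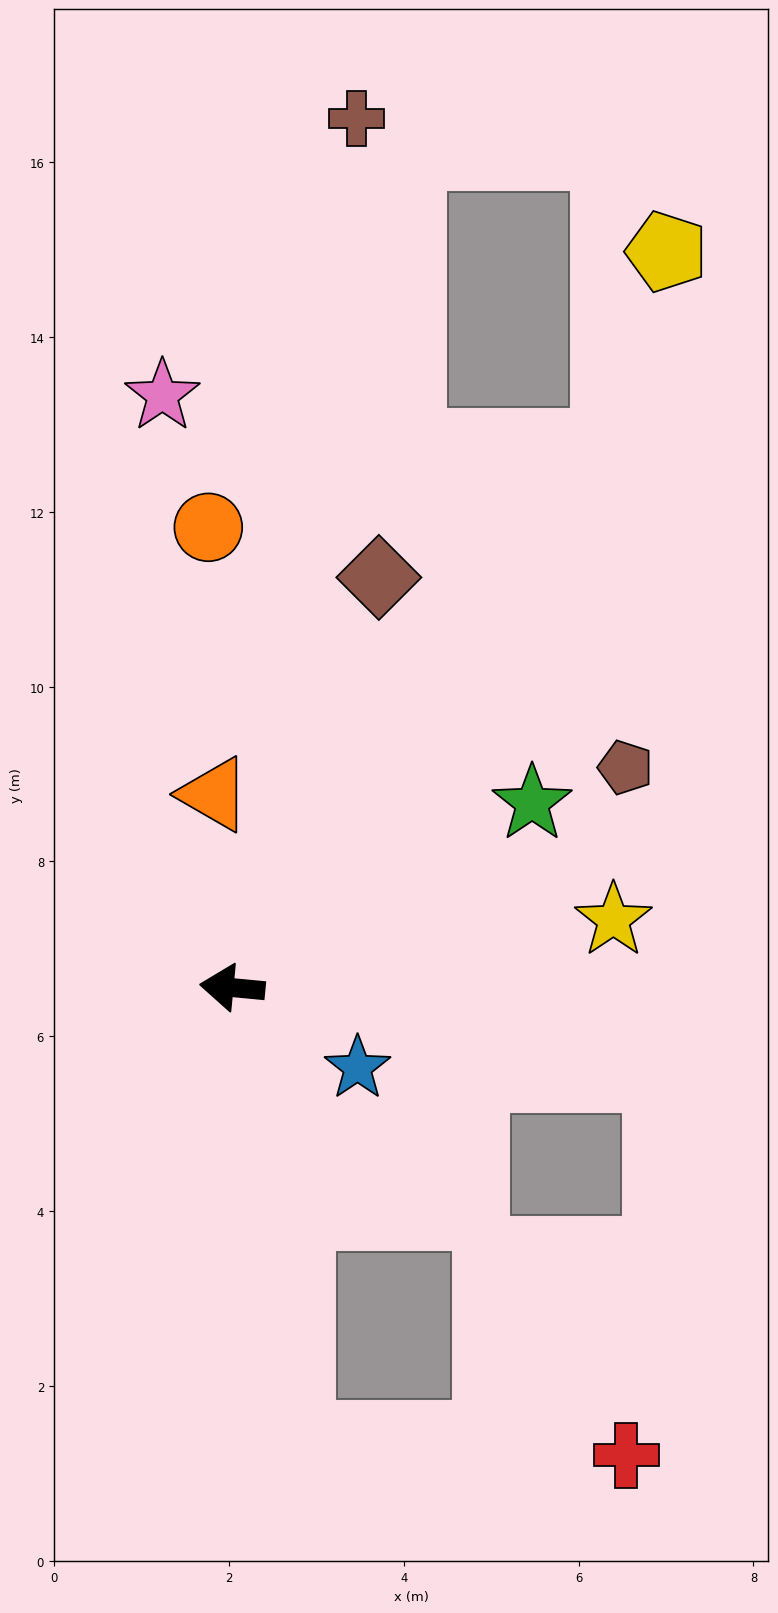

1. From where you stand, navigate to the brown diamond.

turn right 104°, forward 5.0 m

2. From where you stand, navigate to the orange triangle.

turn right 79°, forward 2.2 m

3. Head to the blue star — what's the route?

turn left 153°, forward 1.7 m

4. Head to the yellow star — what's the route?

turn right 164°, forward 4.4 m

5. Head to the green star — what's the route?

turn right 143°, forward 4.0 m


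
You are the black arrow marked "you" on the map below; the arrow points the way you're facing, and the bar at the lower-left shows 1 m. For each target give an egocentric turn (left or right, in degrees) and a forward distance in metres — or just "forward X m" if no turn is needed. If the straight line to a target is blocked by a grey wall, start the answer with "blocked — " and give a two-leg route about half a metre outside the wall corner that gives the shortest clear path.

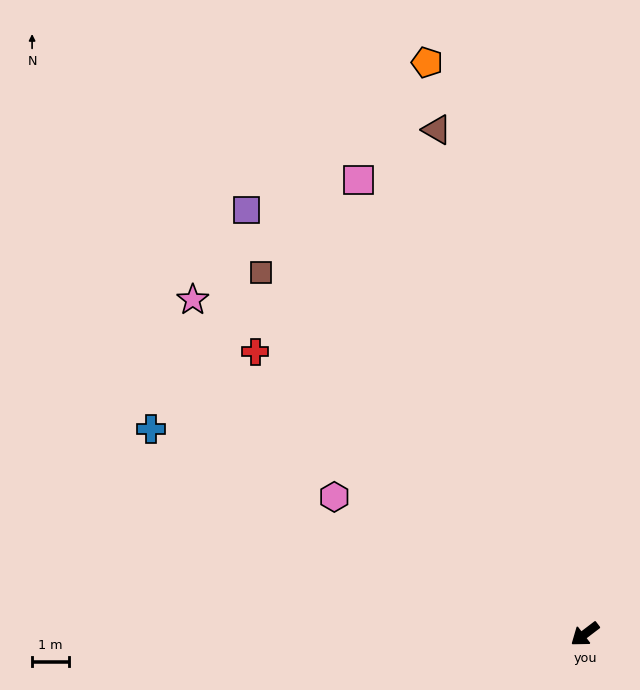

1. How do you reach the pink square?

turn right 101°, forward 13.9 m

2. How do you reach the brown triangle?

turn right 111°, forward 14.4 m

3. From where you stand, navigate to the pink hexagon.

turn right 66°, forward 7.8 m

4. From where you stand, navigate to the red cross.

turn right 78°, forward 11.9 m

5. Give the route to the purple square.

turn right 89°, forward 14.9 m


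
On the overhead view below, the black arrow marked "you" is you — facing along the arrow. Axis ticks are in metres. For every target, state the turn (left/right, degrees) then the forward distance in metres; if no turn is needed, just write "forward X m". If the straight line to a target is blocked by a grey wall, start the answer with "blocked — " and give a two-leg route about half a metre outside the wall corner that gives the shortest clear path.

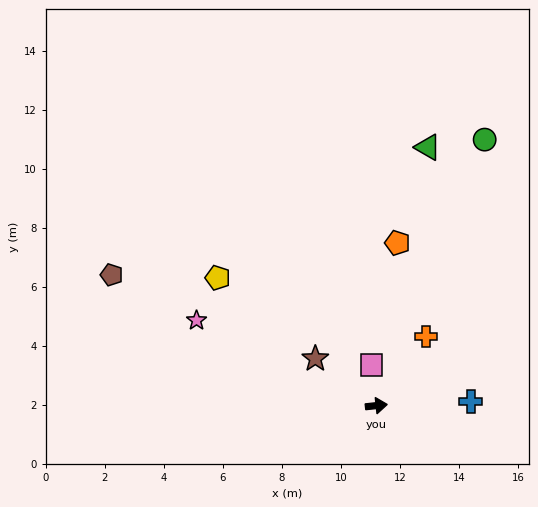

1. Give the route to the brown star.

turn left 136°, forward 2.6 m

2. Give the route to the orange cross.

turn left 48°, forward 2.9 m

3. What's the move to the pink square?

turn left 91°, forward 1.4 m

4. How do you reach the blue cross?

turn right 4°, forward 3.2 m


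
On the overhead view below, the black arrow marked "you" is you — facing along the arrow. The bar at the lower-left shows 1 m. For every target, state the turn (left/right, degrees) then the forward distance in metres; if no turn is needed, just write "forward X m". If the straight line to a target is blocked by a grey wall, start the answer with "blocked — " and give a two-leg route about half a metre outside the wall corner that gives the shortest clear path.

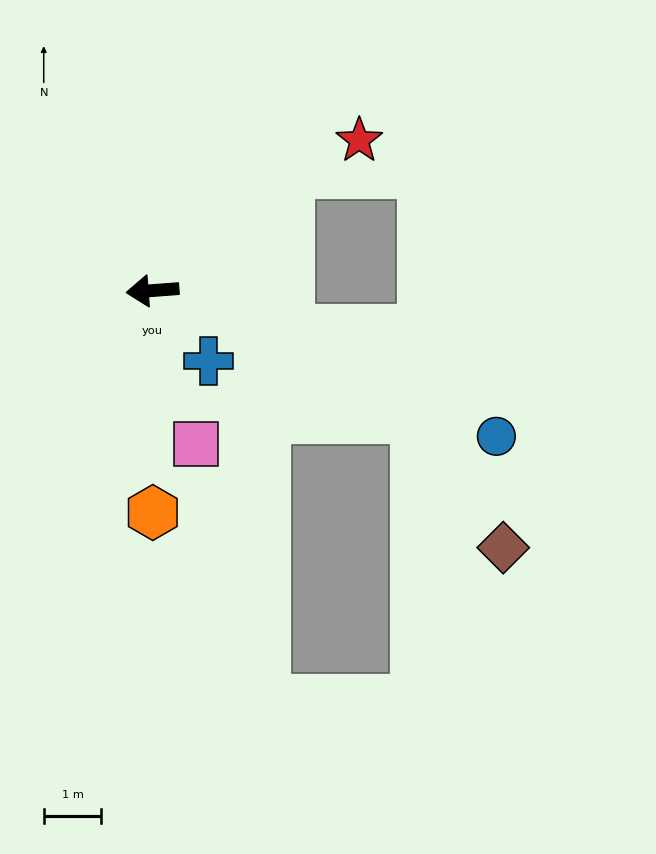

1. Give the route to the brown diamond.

blocked — turn left 150°, forward 5.1 m, then turn right 30°, forward 2.7 m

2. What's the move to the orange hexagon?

turn left 86°, forward 3.8 m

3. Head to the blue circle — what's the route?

turn left 153°, forward 6.5 m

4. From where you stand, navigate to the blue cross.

turn left 124°, forward 1.6 m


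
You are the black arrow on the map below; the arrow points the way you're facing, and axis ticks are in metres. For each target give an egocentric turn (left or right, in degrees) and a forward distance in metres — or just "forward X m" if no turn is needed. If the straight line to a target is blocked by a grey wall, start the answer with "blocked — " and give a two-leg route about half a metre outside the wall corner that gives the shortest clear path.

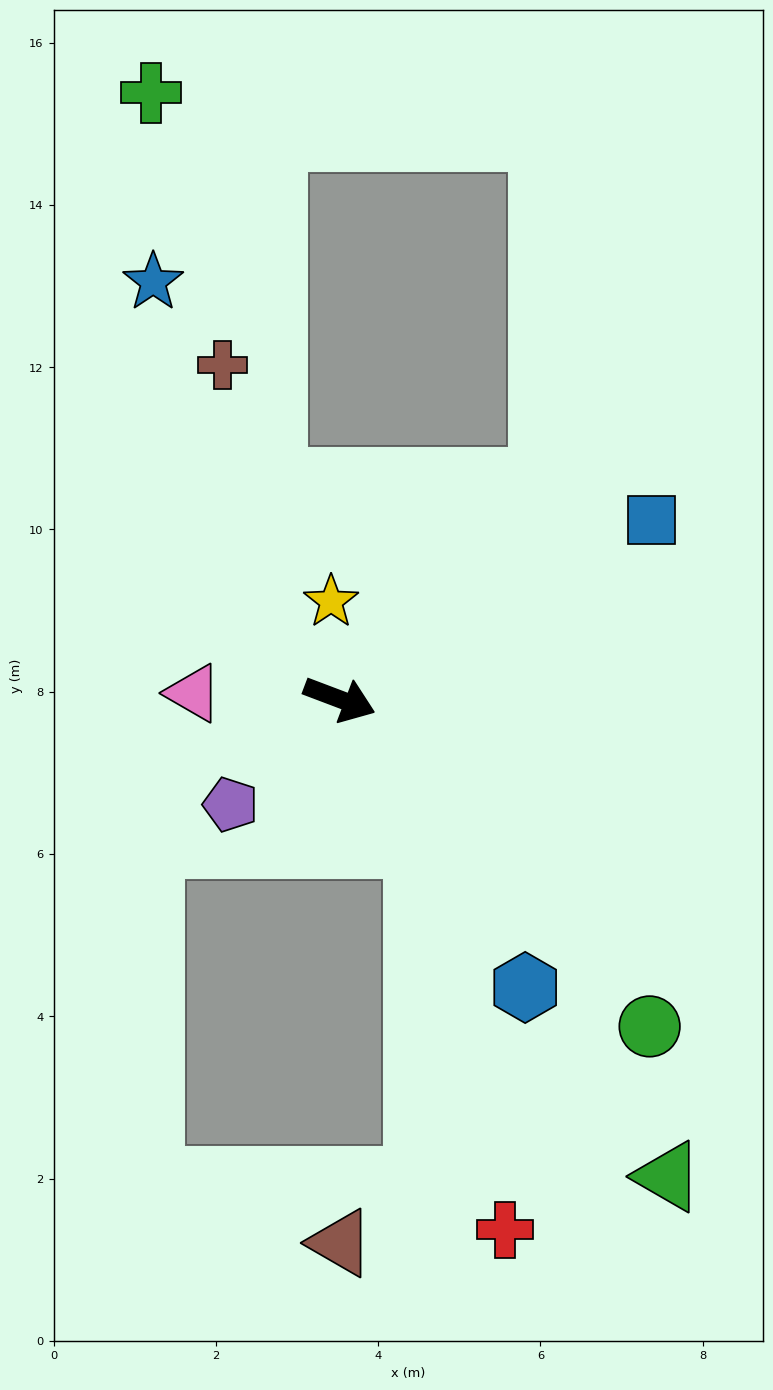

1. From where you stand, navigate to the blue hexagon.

turn right 37°, forward 4.2 m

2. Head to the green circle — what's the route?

turn right 26°, forward 5.6 m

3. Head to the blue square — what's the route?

turn left 51°, forward 4.4 m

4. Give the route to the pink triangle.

turn right 162°, forward 1.8 m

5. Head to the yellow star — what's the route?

turn left 116°, forward 1.2 m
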